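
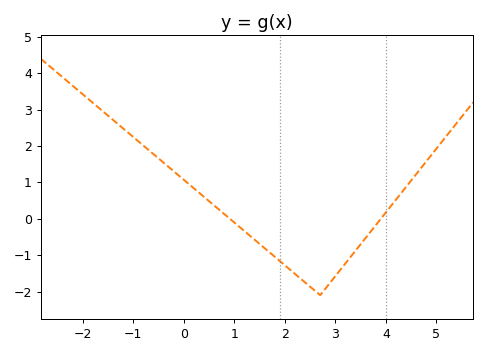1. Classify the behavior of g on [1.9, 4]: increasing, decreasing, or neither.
neither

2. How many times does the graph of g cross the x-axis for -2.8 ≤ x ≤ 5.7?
2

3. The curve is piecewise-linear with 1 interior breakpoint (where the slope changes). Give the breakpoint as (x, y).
(2.7, -2.1)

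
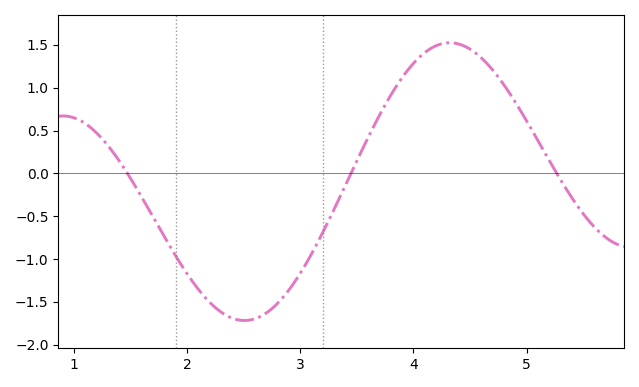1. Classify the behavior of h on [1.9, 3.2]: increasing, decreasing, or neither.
neither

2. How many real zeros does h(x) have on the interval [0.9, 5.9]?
3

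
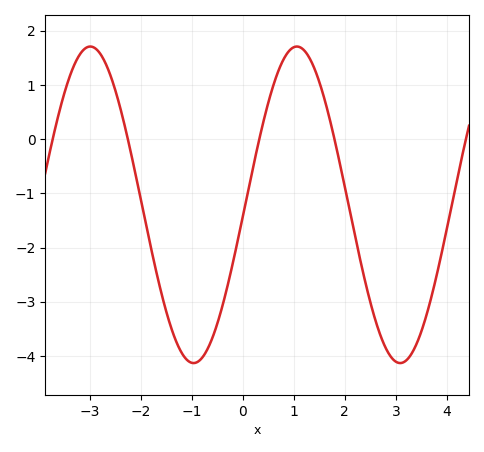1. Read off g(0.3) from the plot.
-0.086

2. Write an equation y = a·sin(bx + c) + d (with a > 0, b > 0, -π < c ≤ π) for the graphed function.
y = 2.92sin(1.55x - 0.07) - 1.21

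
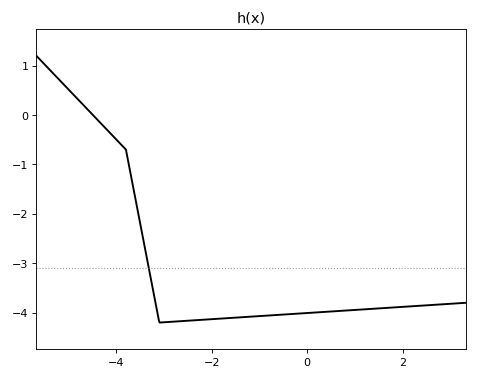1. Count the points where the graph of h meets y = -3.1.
1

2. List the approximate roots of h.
-4.49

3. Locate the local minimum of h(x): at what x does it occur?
-3.1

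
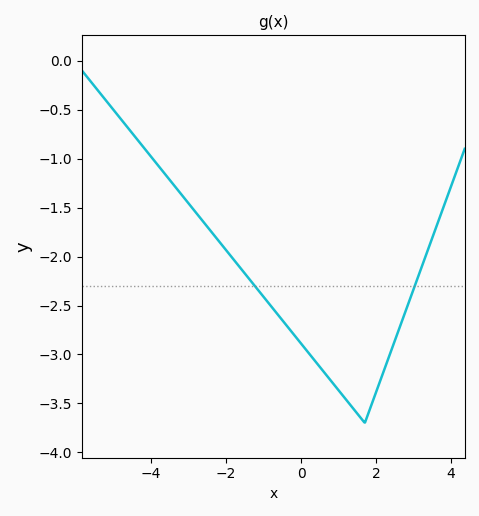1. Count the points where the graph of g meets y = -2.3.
2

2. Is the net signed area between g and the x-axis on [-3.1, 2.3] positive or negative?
negative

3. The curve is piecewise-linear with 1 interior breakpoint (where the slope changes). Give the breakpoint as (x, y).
(1.7, -3.7)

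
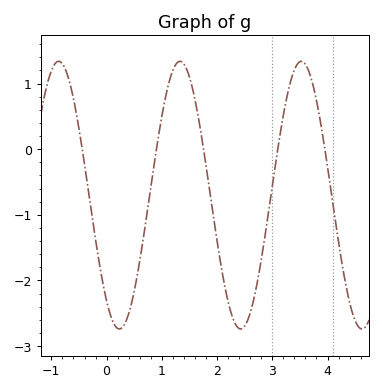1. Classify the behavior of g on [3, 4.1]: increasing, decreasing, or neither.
neither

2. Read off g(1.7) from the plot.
0.295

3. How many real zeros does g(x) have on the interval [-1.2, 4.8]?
5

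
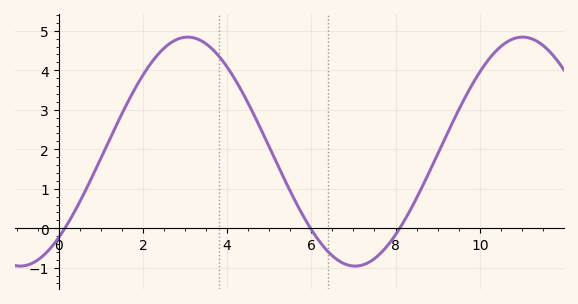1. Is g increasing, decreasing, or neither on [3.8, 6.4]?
decreasing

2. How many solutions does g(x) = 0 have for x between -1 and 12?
3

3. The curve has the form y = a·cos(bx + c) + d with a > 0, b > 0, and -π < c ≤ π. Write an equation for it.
y = 2.9cos(0.79x - 2.42) + 1.94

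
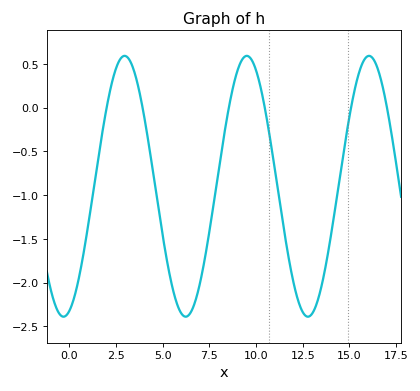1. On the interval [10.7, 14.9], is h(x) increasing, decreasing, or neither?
neither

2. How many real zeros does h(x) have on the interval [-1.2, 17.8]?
6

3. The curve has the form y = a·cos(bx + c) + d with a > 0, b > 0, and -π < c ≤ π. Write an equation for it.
y = 1.49cos(0.96x - 2.84) - 0.9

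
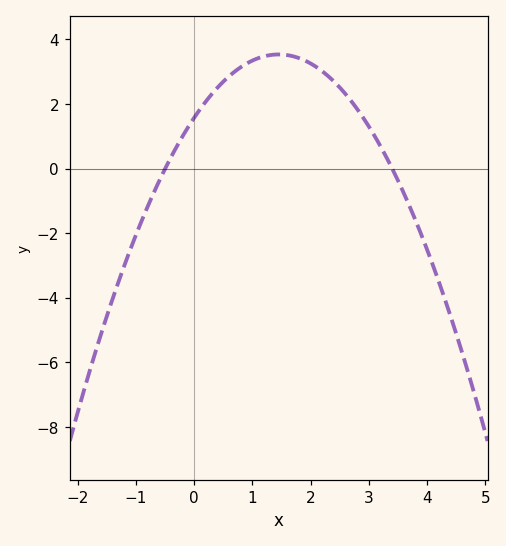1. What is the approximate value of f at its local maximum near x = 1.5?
3.54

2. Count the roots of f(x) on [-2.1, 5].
2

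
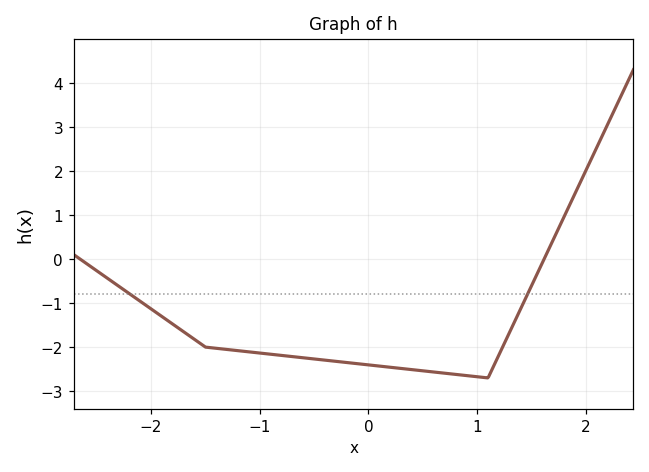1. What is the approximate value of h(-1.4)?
-2.03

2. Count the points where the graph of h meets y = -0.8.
2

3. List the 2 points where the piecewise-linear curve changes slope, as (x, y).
(-1.5, -2); (1.1, -2.7)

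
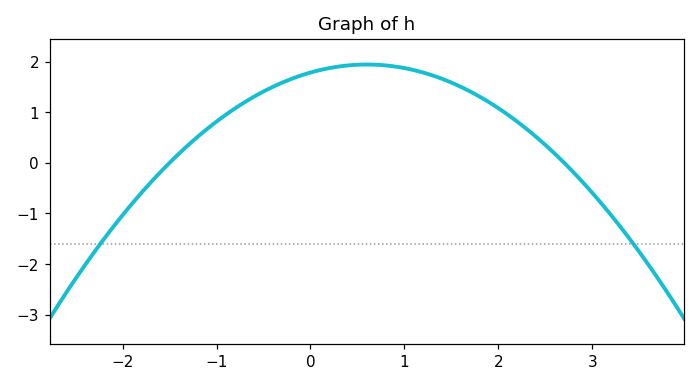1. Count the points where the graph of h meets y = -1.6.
2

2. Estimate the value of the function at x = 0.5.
1.94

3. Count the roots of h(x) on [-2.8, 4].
2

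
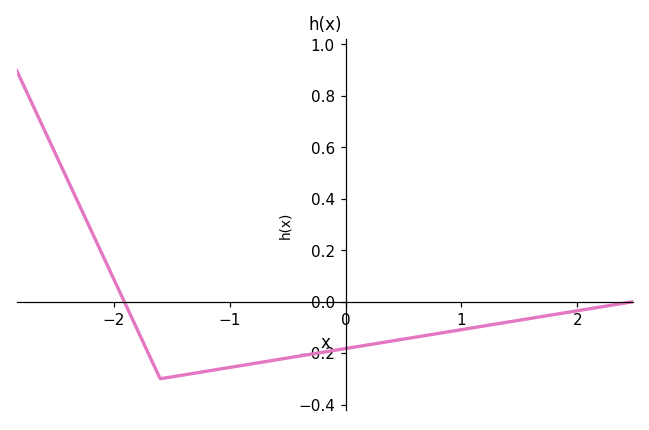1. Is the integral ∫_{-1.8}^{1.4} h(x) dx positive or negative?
negative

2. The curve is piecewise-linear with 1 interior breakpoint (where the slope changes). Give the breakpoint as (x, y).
(-1.6, -0.3)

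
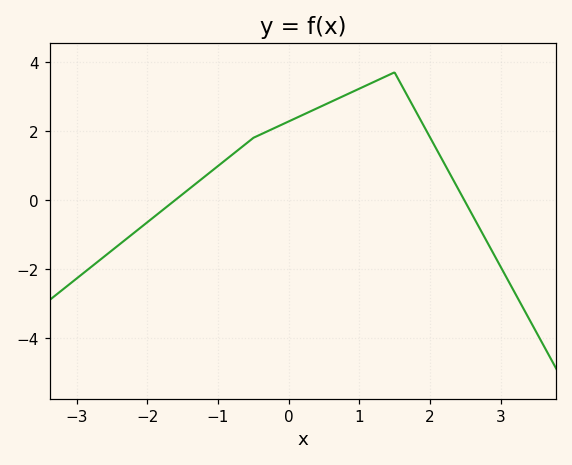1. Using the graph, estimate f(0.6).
2.8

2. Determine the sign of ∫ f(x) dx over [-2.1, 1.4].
positive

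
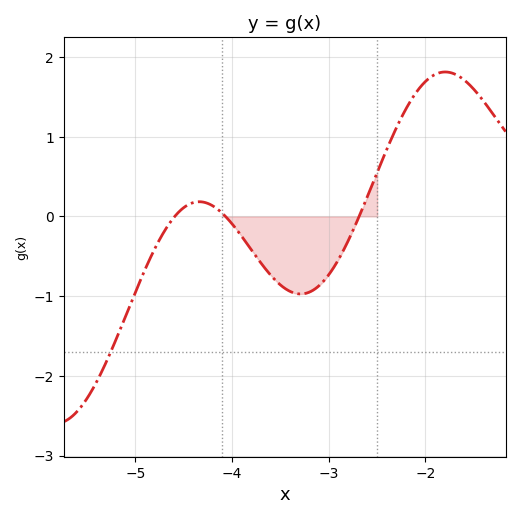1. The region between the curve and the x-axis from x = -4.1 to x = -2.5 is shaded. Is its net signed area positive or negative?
negative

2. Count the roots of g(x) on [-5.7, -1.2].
3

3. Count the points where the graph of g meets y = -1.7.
1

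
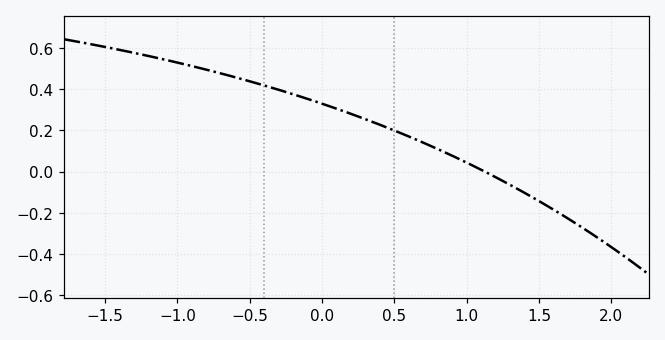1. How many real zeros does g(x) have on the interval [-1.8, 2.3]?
1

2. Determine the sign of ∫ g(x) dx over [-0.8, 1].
positive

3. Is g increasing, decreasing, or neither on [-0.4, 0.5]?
decreasing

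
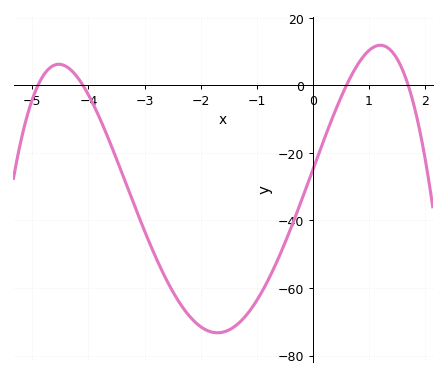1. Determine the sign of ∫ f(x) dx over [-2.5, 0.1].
negative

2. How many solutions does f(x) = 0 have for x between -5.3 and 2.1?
4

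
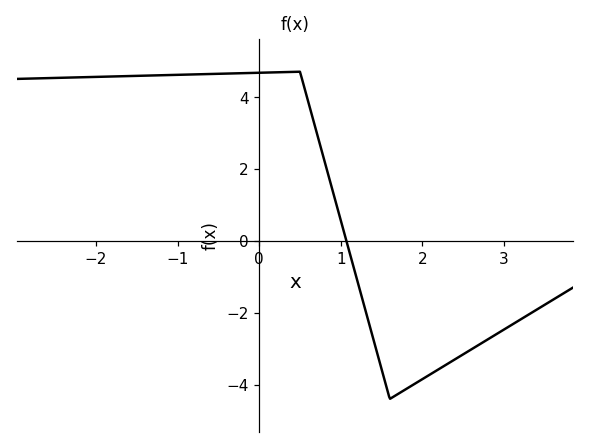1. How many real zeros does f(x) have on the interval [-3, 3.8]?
1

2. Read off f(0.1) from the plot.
4.68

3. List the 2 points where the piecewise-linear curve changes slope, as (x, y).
(0.5, 4.7); (1.6, -4.4)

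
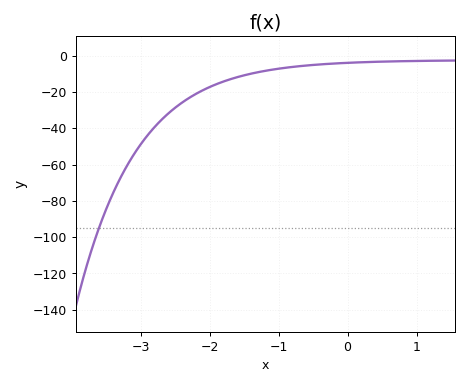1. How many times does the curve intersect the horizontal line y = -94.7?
1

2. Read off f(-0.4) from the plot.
-4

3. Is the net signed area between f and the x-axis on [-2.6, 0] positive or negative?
negative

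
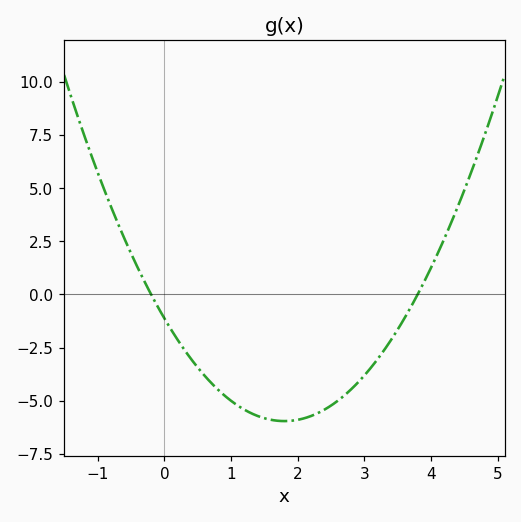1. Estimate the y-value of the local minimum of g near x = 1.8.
-6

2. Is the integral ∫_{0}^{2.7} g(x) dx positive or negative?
negative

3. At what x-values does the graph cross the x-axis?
-0.2, 3.8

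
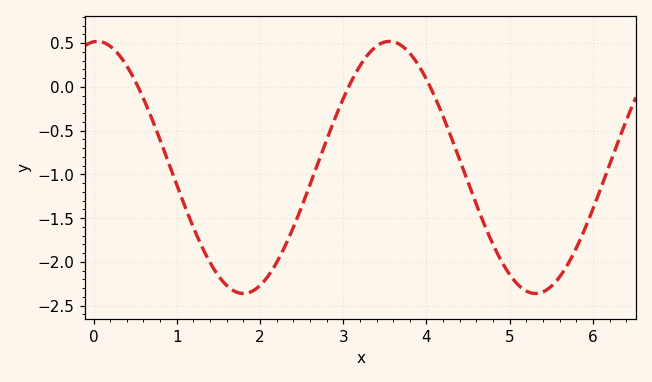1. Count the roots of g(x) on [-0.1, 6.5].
3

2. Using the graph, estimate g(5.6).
-2.17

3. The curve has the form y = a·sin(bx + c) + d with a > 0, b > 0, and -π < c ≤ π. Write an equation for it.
y = 1.44sin(1.79x + 1.49) - 0.92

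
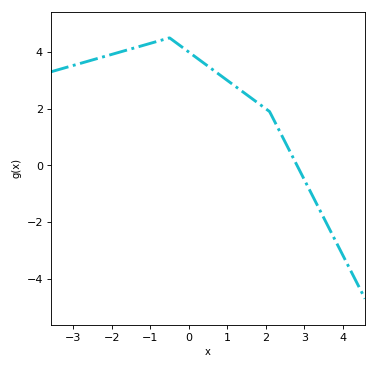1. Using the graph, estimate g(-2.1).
3.88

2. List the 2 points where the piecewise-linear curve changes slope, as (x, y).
(-0.5, 4.5); (2.1, 1.9)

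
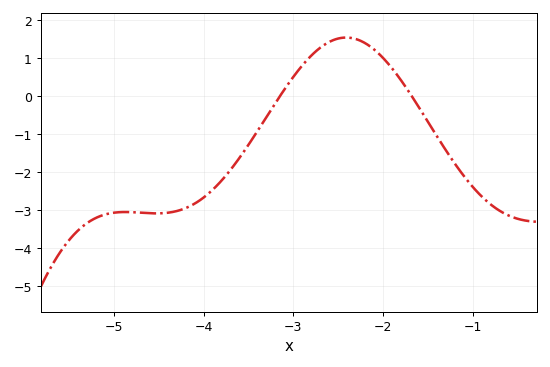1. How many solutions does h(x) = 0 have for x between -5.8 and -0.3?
2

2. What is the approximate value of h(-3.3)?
-0.6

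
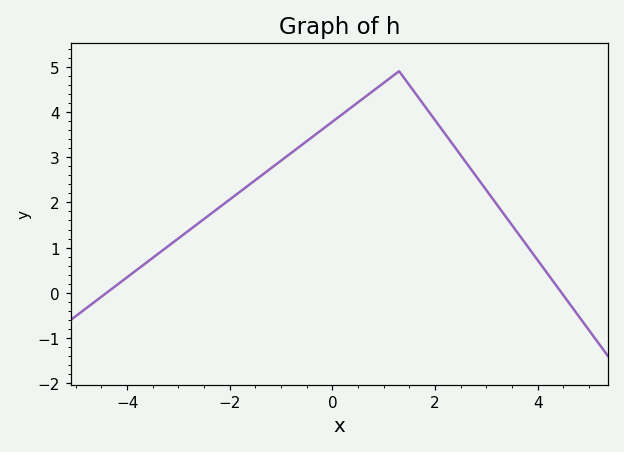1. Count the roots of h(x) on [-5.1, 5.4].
2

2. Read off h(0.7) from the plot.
4.38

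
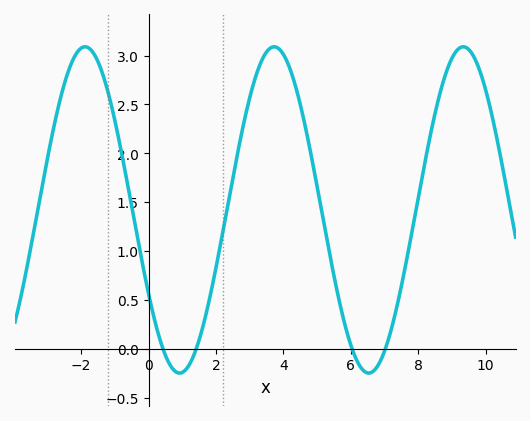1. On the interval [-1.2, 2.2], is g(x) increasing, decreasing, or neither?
neither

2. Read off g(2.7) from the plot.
2.11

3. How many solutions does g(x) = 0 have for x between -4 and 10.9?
4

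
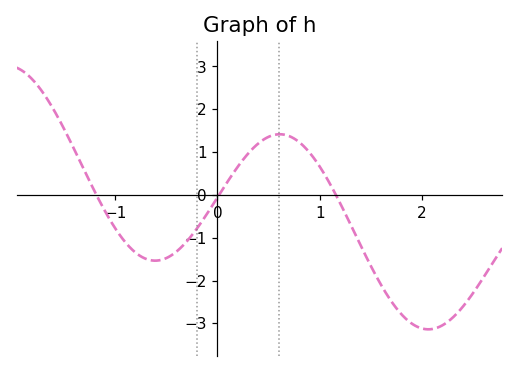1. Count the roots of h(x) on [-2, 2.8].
3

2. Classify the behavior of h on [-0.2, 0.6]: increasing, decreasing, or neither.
increasing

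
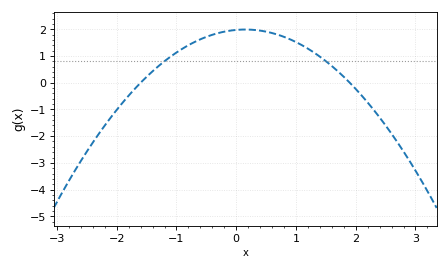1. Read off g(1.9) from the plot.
0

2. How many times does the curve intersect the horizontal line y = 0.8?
2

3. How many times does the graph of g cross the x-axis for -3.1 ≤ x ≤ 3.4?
2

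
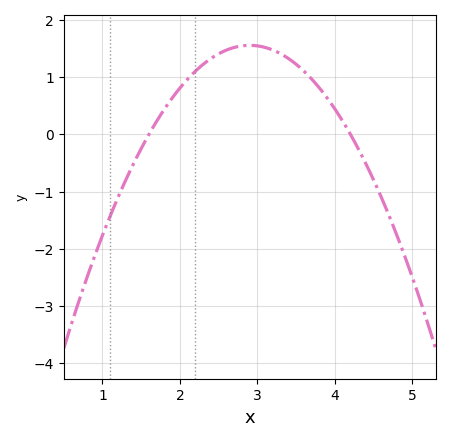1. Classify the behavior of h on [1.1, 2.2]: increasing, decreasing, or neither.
increasing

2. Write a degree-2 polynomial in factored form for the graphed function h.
y = -0.92(x - 1.6)(x - 4.2)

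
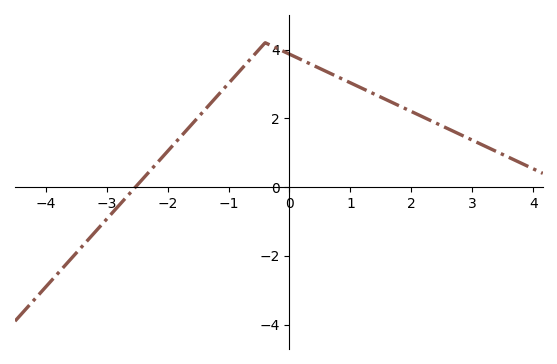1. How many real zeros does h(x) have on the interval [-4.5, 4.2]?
1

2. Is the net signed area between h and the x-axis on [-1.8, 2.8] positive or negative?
positive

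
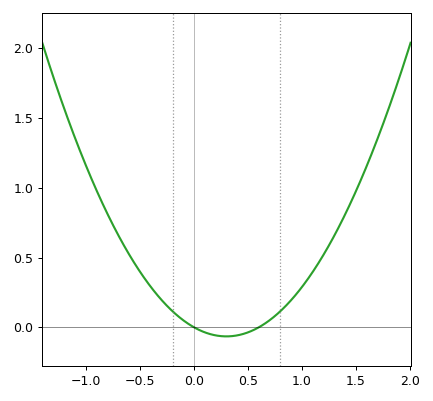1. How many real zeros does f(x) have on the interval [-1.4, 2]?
2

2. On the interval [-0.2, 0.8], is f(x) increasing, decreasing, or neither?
neither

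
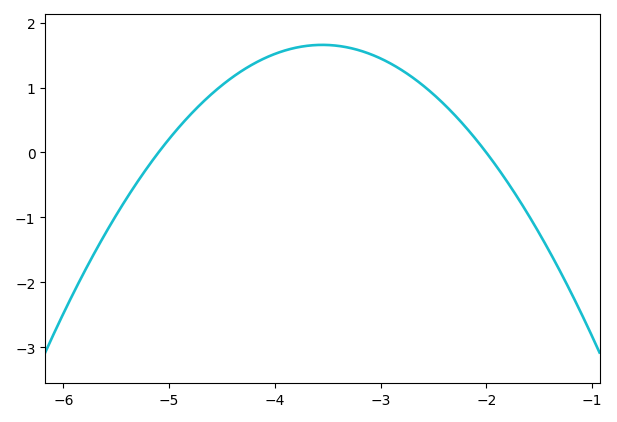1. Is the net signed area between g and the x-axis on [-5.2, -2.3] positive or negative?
positive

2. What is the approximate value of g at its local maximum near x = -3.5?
1.7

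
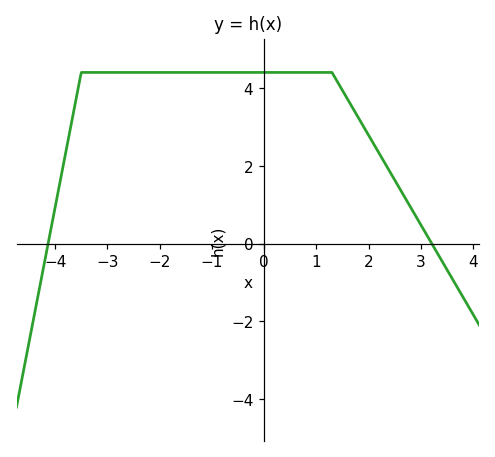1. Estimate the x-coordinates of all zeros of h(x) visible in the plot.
-4.2, 3.2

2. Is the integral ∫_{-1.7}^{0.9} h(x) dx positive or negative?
positive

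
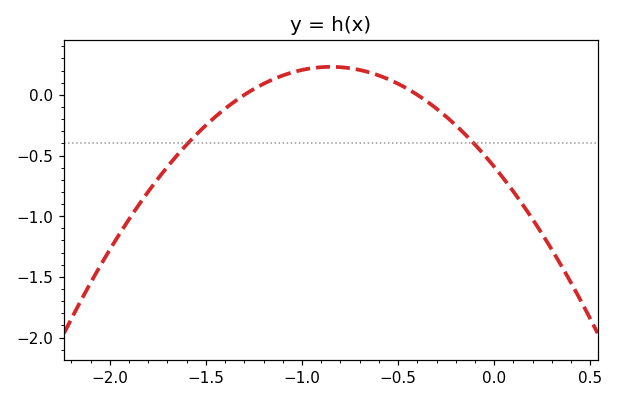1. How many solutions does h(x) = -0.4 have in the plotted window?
2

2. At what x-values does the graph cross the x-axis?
-1.3, -0.4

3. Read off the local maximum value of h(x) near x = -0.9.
0.25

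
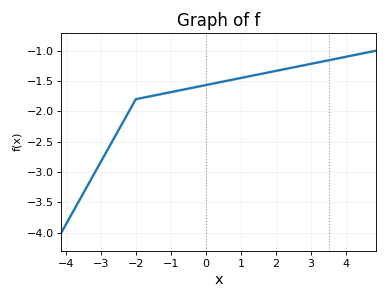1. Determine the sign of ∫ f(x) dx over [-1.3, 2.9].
negative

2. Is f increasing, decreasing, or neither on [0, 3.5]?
increasing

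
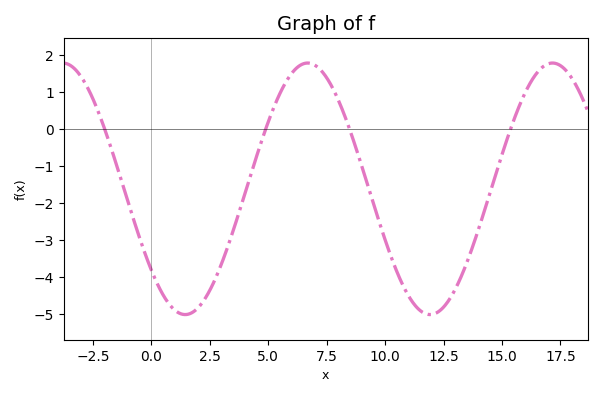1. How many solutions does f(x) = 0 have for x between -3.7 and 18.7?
4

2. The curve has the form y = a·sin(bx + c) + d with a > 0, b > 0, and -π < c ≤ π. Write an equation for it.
y = 3.4sin(0.6x - 2.4) - 1.62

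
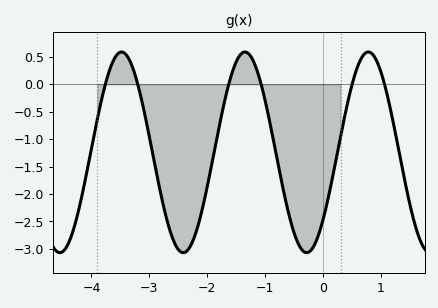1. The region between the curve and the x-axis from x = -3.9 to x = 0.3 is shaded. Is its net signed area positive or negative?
negative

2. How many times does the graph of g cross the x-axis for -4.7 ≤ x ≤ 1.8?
6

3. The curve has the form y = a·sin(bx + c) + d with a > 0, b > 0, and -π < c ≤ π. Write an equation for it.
y = 1.83sin(3x - 0.73) - 1.24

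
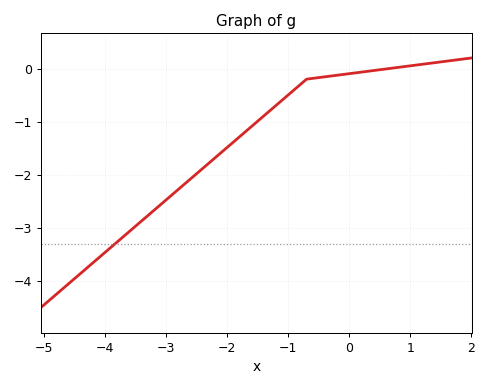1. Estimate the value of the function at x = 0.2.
-0.1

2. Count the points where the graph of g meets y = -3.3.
1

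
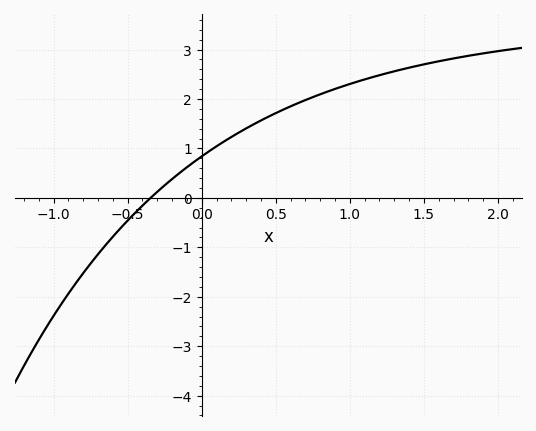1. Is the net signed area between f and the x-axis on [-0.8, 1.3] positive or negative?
positive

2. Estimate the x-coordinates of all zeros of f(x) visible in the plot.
-0.35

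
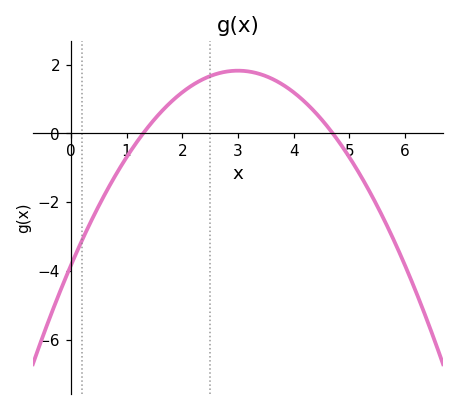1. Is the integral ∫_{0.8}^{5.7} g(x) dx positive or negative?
positive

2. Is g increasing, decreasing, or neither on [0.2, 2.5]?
increasing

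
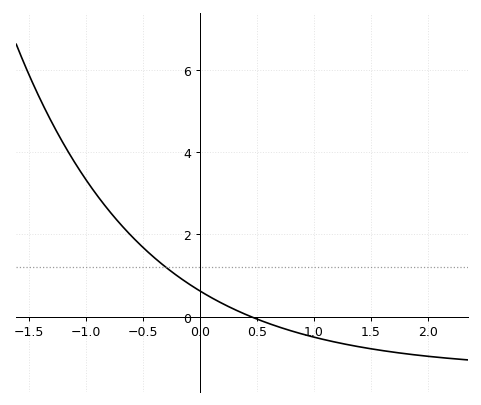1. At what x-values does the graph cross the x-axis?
0.5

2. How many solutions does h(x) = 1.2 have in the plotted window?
1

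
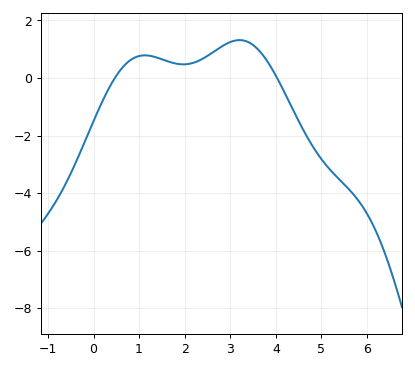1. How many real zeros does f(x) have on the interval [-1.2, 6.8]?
2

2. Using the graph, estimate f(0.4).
-0.177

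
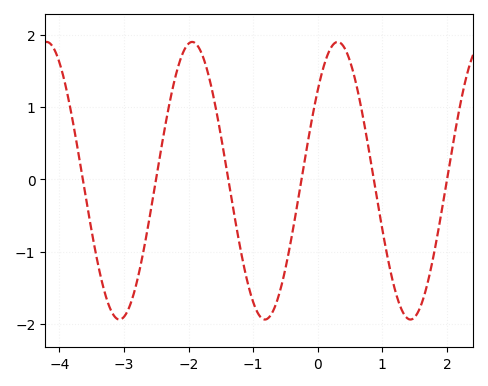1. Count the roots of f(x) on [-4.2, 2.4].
6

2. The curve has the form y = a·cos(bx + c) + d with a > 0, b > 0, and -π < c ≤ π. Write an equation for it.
y = 1.92cos(2.8x - 0.86) - 0.02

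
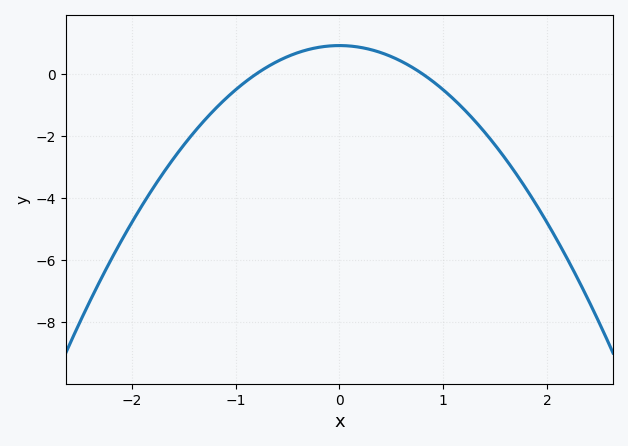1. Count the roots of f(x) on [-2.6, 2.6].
2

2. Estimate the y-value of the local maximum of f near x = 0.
1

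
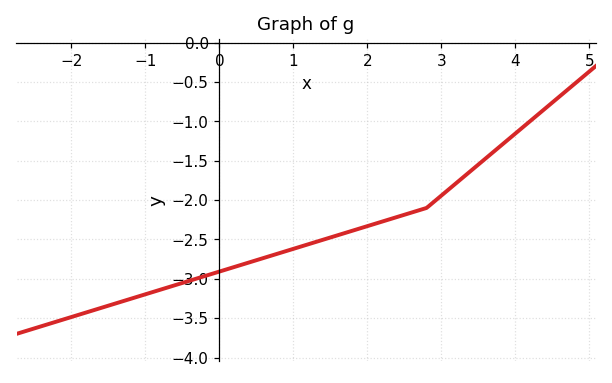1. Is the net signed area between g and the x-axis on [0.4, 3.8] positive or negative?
negative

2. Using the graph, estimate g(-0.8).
-3.15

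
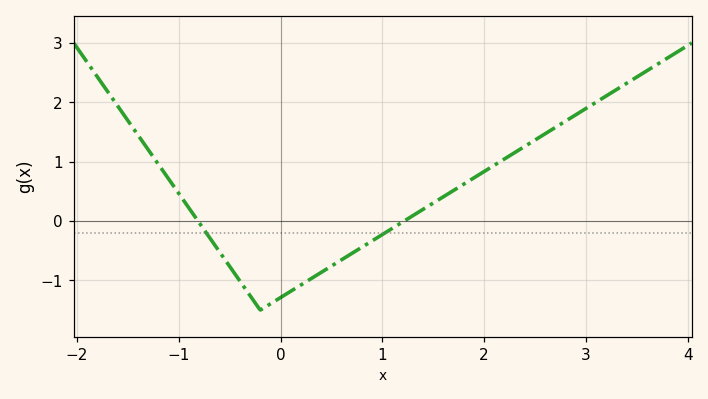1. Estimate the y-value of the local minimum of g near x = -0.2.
-1.5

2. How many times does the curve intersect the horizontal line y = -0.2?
2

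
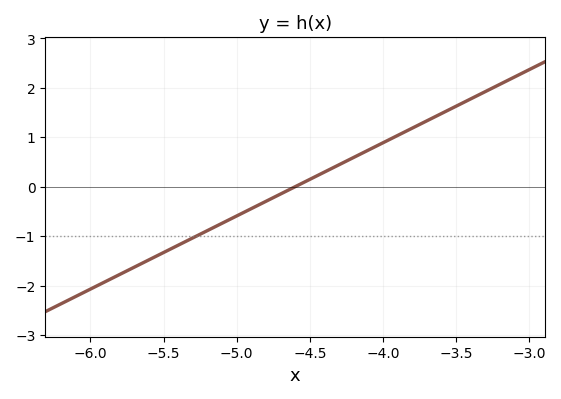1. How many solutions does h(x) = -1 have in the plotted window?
1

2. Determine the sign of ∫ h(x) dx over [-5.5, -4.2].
negative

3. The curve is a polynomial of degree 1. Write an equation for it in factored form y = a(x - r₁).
y = 1.48(x + 4.6)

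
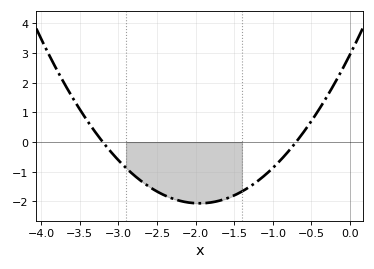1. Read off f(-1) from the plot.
-0.9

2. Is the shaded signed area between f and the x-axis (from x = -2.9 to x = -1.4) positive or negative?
negative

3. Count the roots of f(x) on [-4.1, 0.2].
2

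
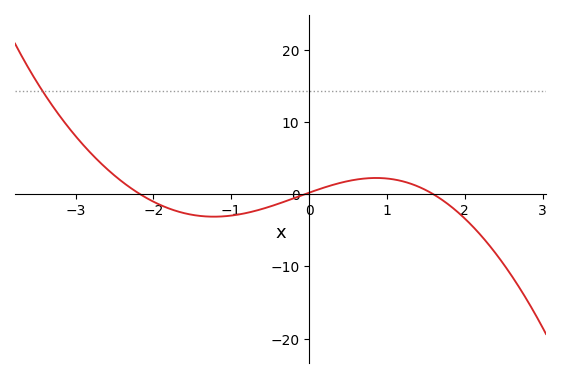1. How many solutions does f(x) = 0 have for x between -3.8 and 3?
3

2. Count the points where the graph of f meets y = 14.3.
1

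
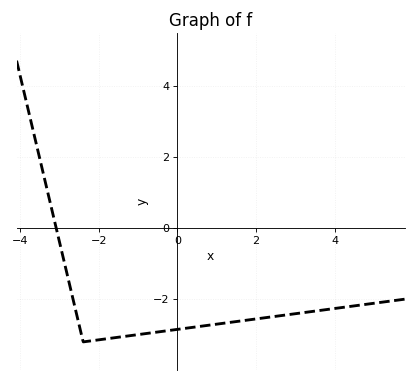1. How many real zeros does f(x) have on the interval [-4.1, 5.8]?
1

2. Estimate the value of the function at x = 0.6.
-2.8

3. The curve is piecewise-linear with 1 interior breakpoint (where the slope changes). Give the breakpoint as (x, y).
(-2.4, -3.2)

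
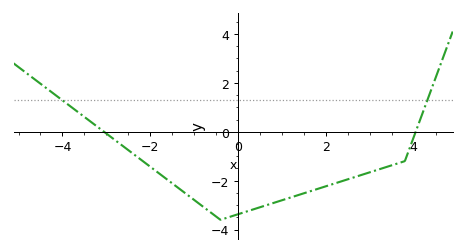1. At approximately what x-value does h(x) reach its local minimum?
-0.397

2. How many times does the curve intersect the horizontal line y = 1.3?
2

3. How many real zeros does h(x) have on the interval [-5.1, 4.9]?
2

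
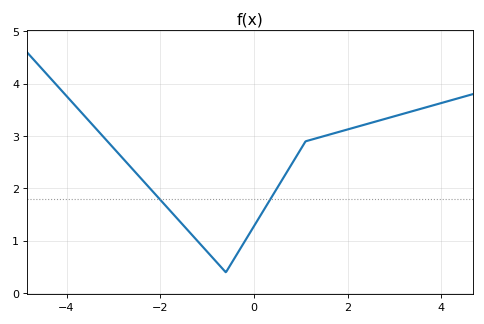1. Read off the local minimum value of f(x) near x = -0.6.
0.4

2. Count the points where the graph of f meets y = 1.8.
2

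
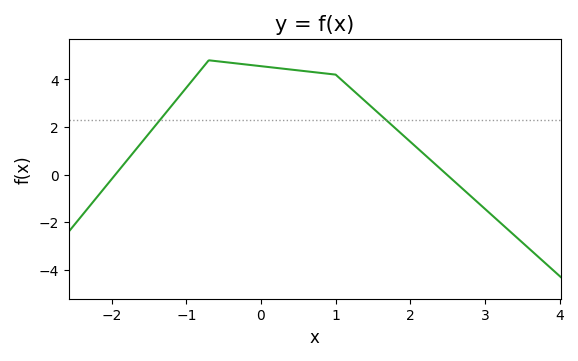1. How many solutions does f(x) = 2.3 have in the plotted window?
2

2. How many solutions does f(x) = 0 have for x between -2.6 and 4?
2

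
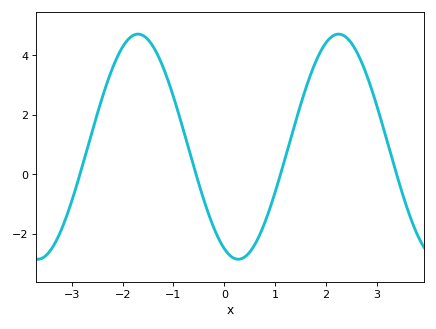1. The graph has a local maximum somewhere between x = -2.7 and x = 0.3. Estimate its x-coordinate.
-1.7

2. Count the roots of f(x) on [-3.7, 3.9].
4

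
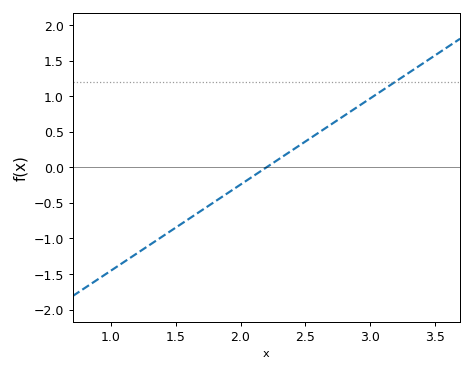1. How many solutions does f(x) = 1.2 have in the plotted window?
1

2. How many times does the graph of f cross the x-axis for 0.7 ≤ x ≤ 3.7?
1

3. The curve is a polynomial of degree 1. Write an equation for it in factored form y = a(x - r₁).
y = 1.21(x - 2.2)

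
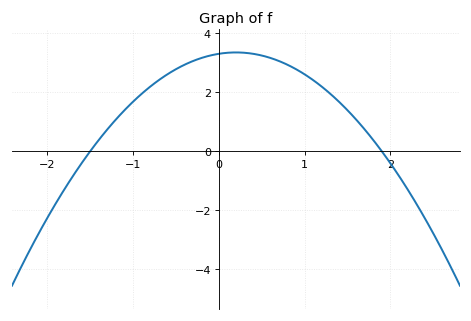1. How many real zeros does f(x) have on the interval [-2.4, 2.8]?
2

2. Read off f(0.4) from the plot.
3.31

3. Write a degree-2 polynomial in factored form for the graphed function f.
y = -1.16(x + 1.5)(x - 1.9)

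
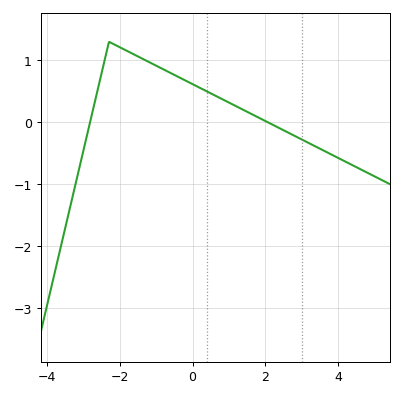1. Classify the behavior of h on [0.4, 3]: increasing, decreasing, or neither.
decreasing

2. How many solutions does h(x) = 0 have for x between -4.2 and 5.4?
2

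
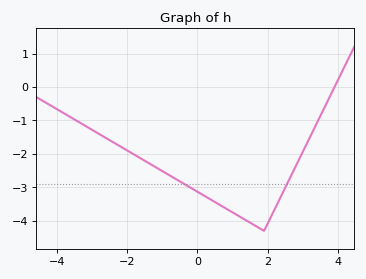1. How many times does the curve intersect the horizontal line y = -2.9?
2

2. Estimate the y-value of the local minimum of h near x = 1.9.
-4.3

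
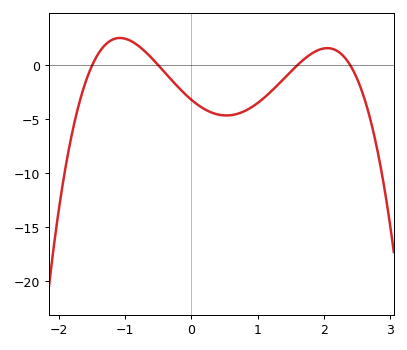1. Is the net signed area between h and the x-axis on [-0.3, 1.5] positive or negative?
negative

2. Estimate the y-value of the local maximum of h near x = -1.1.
2.52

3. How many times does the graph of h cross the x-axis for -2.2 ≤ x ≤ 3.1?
4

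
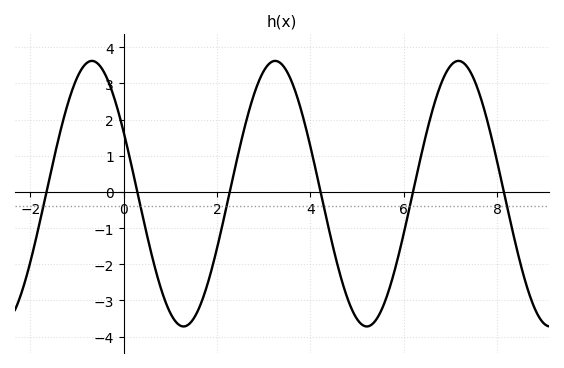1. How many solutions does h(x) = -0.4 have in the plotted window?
6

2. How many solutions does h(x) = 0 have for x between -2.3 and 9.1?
6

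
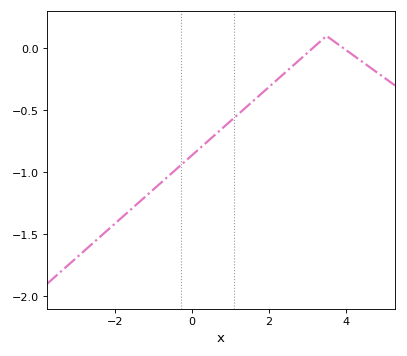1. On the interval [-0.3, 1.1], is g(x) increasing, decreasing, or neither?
increasing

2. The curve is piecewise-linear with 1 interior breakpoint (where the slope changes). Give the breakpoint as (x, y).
(3.5, 0.1)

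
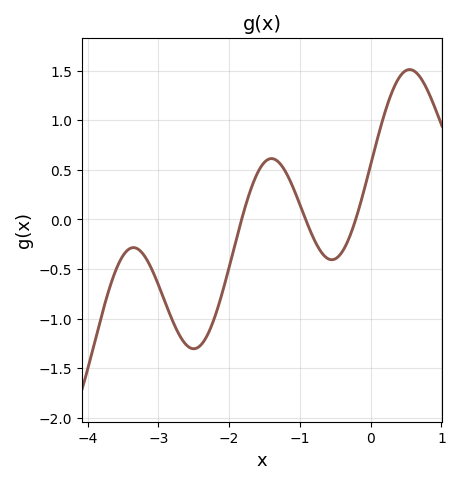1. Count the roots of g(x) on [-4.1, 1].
3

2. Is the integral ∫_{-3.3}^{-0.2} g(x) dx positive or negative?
negative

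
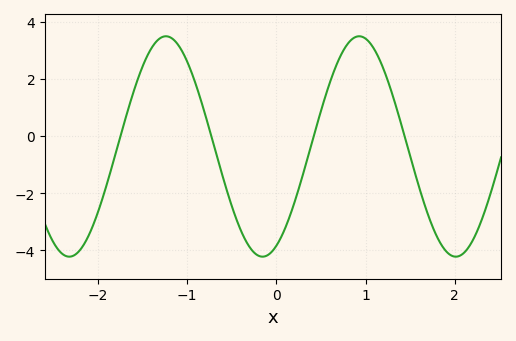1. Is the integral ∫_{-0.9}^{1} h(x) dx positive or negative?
negative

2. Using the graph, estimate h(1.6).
-1.8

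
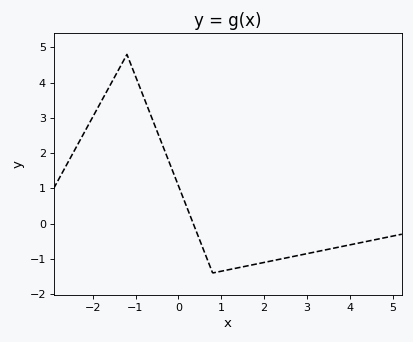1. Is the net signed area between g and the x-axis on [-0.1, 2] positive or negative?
negative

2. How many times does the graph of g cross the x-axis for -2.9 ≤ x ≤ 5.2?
1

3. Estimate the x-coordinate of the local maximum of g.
-1.2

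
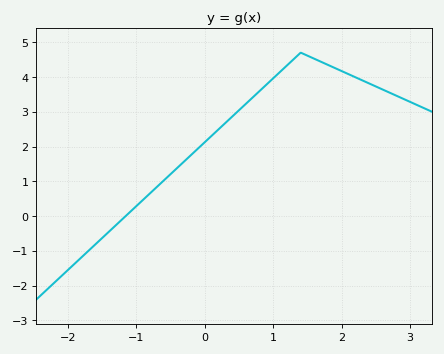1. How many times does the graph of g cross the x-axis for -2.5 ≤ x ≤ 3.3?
1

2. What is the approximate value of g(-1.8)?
-1.18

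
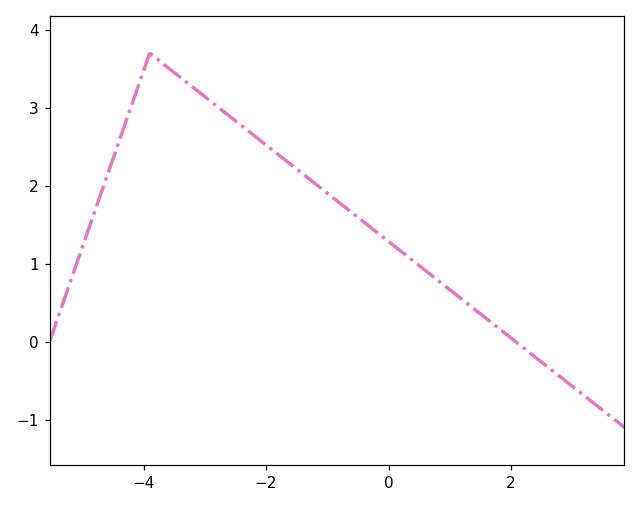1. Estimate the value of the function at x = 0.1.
1.22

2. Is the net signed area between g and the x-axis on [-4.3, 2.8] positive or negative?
positive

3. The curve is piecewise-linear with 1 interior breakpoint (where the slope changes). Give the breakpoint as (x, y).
(-3.9, 3.7)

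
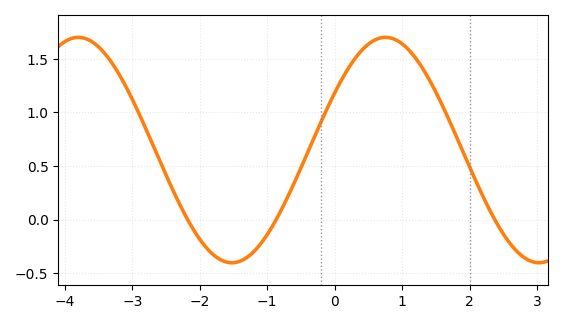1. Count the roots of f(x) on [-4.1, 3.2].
3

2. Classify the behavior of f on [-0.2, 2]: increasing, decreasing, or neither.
neither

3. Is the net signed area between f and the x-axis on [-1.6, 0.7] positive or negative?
positive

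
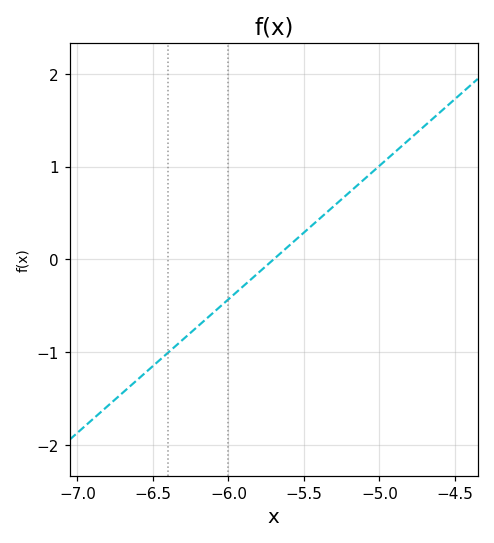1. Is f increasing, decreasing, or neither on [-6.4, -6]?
increasing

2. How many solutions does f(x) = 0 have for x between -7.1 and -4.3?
1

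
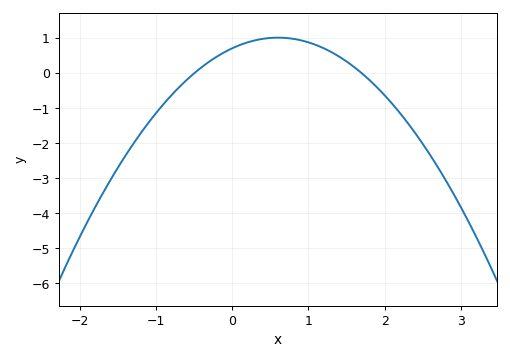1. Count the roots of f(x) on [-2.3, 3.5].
2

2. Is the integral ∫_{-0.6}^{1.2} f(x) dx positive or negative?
positive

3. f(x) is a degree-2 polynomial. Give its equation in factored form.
y = -0.84(x + 0.5)(x - 1.7)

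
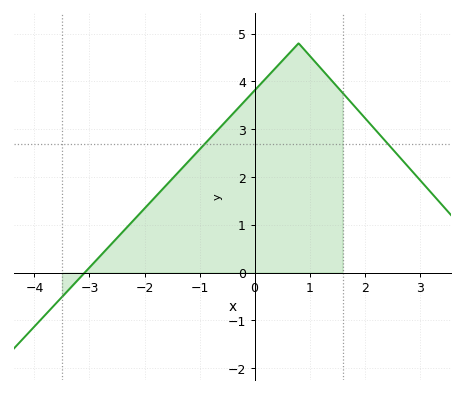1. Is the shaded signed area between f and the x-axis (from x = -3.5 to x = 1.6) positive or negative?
positive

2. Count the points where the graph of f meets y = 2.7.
2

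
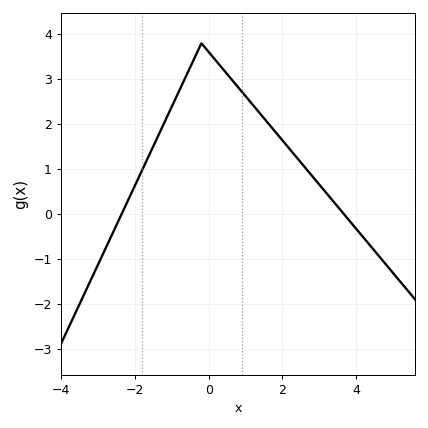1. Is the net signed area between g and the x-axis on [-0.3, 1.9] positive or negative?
positive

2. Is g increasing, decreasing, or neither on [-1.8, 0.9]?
neither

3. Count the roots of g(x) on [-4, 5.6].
2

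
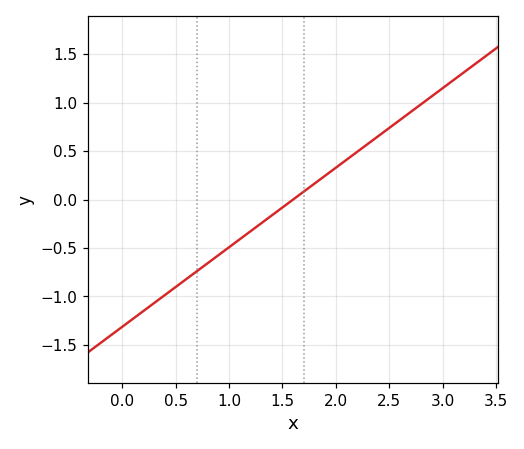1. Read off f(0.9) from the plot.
-0.55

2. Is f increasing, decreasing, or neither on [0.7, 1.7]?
increasing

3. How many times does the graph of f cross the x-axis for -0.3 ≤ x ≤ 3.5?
1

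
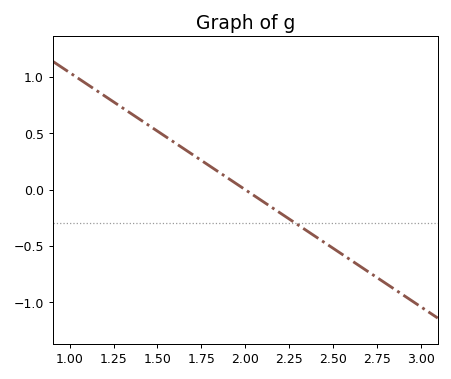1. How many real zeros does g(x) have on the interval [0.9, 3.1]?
1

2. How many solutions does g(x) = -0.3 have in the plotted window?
1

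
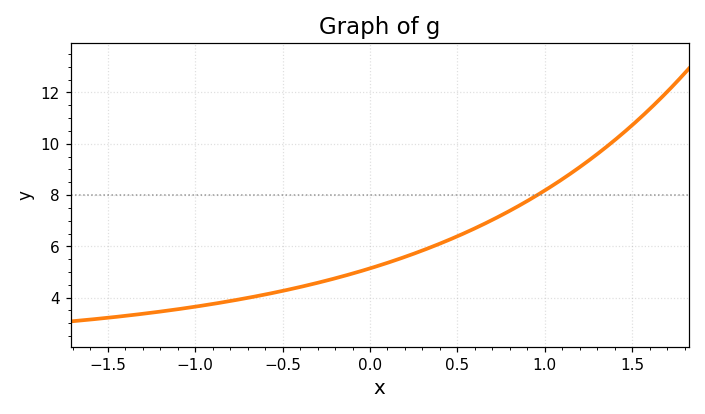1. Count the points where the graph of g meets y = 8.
1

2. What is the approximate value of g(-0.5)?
4.26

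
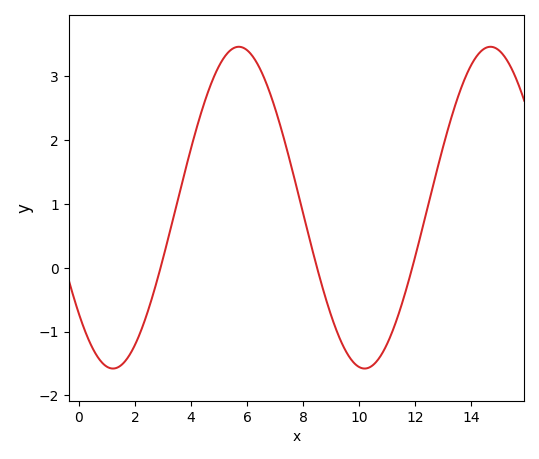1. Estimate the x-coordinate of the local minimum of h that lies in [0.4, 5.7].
1.2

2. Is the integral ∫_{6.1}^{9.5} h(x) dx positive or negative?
positive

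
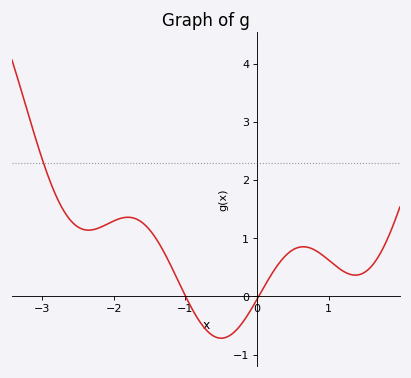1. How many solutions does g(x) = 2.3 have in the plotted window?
1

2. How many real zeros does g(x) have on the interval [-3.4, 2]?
2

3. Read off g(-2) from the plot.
1.3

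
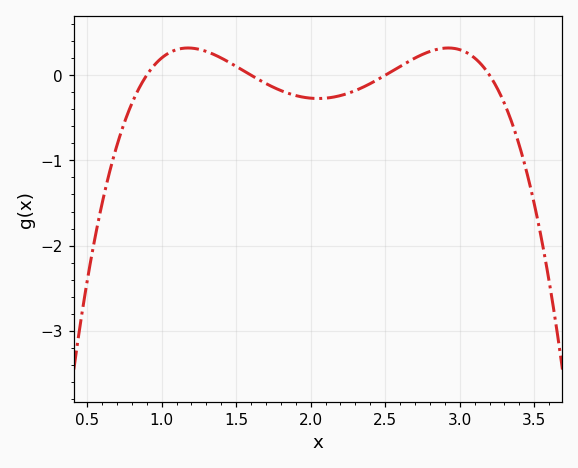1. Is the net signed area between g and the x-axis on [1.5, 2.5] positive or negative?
negative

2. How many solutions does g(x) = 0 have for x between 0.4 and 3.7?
4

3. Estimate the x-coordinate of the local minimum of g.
2.05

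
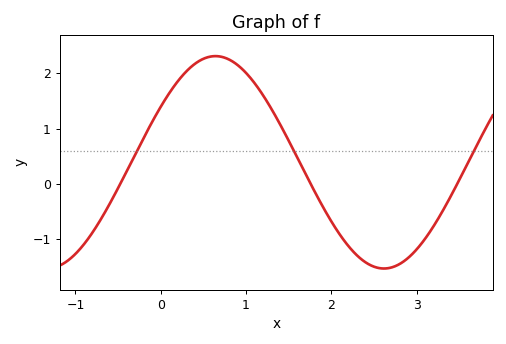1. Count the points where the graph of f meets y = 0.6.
3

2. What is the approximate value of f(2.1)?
-0.916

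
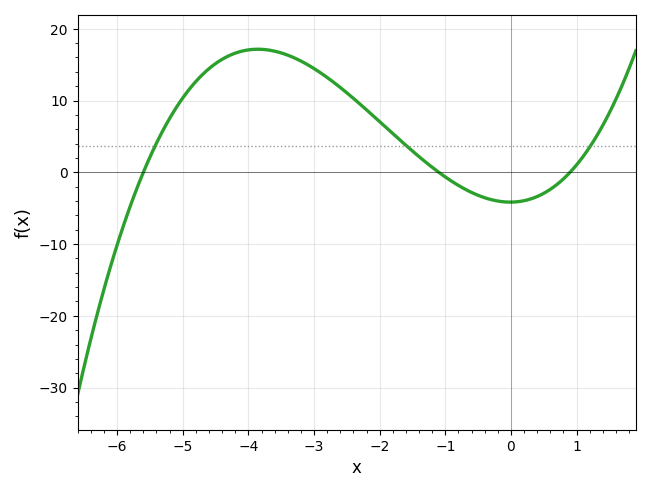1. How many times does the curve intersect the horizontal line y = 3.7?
3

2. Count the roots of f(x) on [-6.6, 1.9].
3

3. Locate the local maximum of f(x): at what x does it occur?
-3.86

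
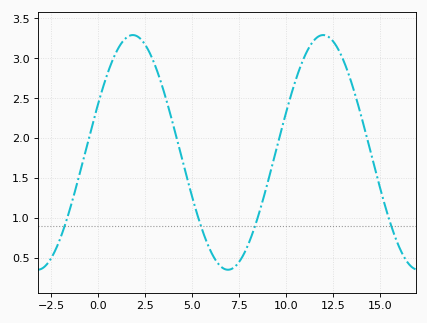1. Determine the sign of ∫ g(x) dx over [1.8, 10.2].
positive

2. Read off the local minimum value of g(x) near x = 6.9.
0.35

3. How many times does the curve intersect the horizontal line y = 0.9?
4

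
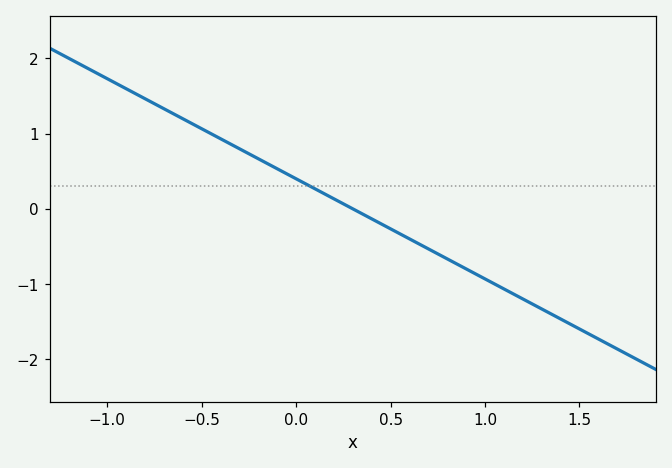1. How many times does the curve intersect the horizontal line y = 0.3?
1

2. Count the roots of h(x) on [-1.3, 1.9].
1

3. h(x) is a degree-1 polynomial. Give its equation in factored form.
y = -1.33(x - 0.3)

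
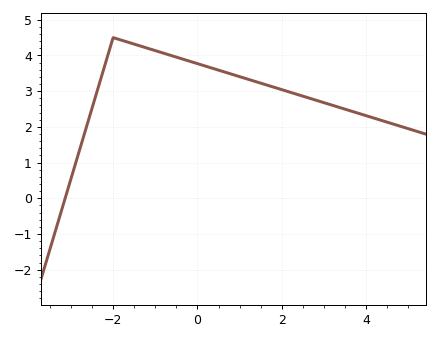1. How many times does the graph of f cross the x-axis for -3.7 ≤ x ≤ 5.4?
1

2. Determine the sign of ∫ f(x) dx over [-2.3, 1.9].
positive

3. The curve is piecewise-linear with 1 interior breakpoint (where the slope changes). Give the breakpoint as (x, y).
(-2, 4.5)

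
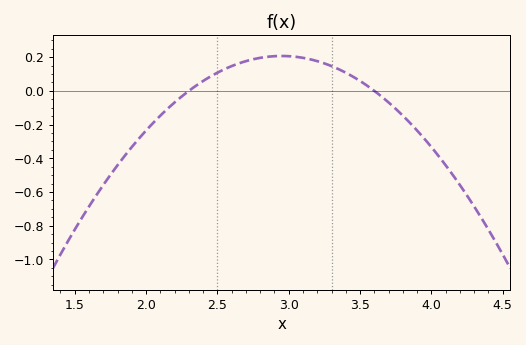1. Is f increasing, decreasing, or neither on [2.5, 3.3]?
neither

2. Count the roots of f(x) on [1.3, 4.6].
2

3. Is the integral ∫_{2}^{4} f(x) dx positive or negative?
positive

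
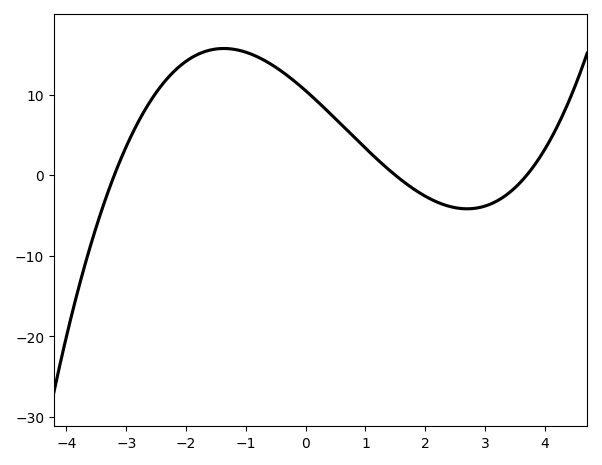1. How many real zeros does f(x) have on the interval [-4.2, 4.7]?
3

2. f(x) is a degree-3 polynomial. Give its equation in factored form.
y = 0.59(x + 3.2)(x - 1.5)(x - 3.7)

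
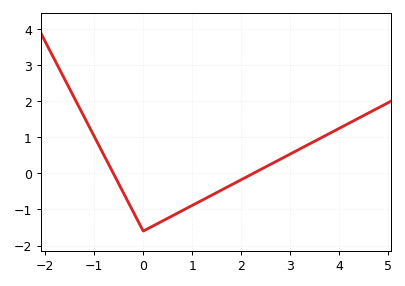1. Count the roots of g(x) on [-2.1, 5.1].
2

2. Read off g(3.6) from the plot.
0.96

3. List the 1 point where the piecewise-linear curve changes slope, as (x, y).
(0, -1.6)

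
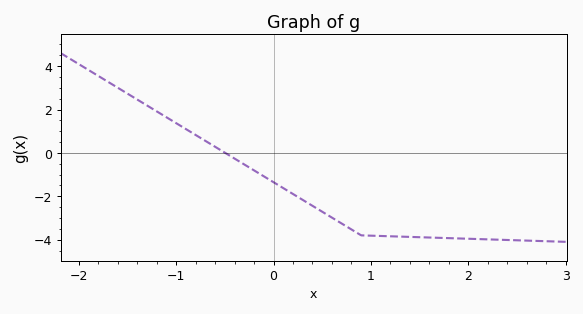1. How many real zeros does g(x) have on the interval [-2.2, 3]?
1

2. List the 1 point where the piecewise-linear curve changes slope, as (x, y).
(0.9, -3.8)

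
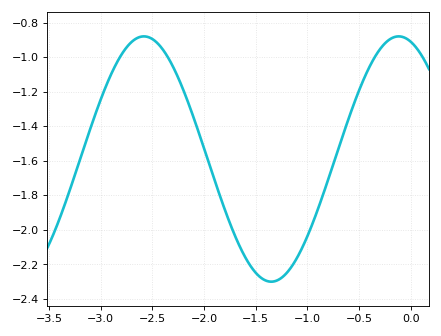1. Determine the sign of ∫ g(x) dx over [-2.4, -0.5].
negative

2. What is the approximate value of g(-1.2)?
-2.25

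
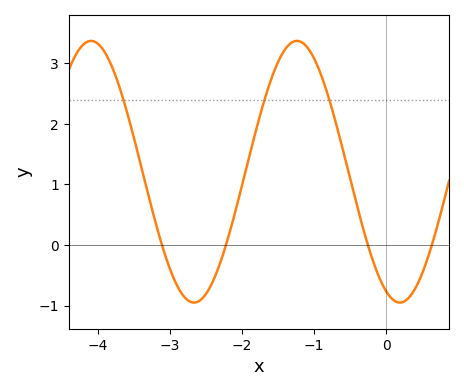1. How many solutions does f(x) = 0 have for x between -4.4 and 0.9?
4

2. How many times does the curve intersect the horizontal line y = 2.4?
3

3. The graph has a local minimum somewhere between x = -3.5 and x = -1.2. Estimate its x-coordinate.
-2.7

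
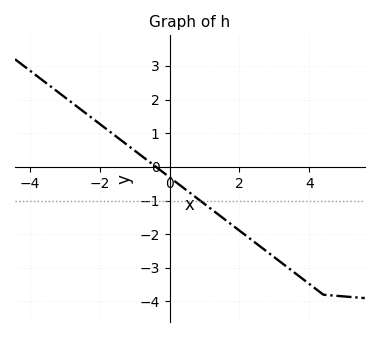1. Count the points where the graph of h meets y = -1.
1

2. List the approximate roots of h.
-0.4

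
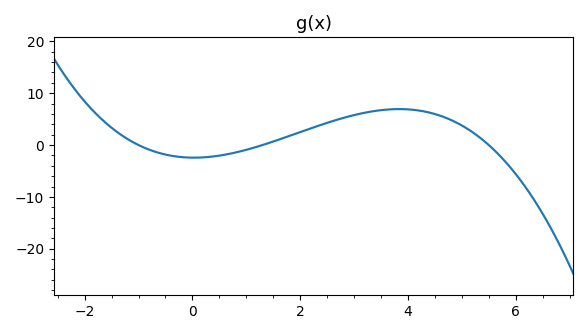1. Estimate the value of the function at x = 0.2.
-2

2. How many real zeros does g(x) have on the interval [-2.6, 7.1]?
3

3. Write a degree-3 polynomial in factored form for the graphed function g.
y = -0.34(x + 1)(x - 1.3)(x - 5.5)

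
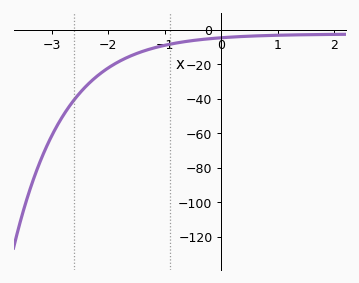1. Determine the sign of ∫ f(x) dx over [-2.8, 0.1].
negative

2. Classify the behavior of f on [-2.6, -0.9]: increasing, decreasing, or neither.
increasing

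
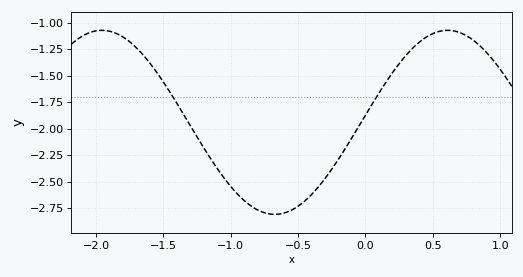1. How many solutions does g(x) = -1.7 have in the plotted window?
2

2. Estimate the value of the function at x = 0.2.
-1.47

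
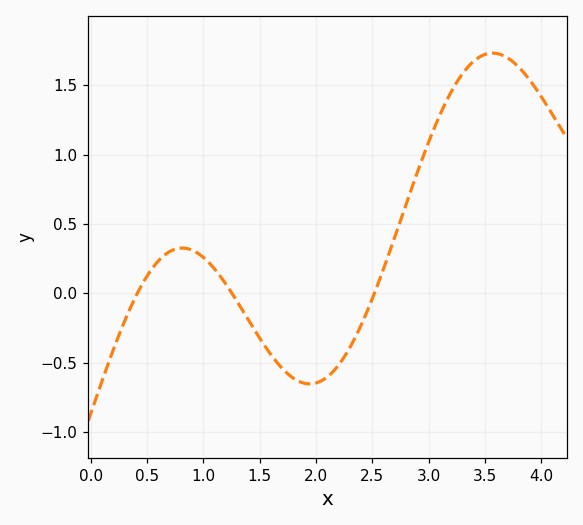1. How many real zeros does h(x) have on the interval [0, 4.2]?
3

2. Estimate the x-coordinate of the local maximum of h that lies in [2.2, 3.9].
3.6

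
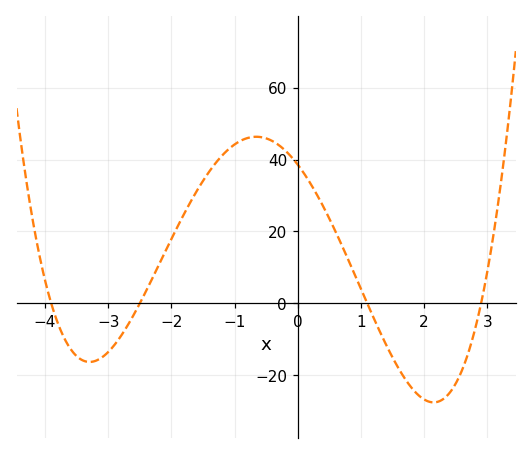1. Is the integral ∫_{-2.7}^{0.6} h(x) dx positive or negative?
positive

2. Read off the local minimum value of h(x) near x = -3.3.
-16.2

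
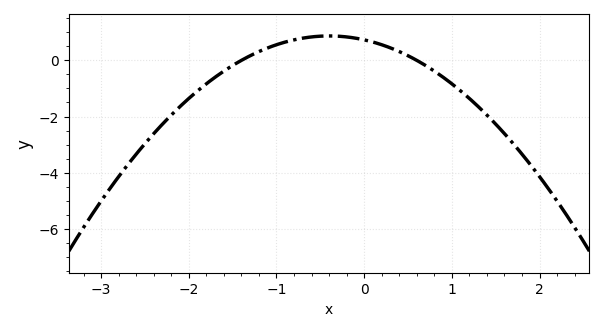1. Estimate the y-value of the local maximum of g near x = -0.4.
0.87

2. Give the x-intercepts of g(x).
-1.4, 0.6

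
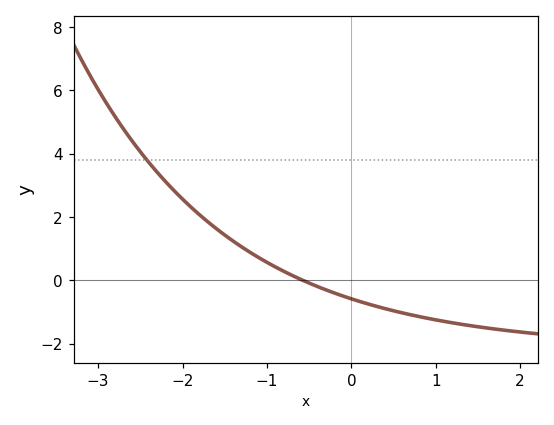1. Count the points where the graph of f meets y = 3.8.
1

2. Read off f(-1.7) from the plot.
1.8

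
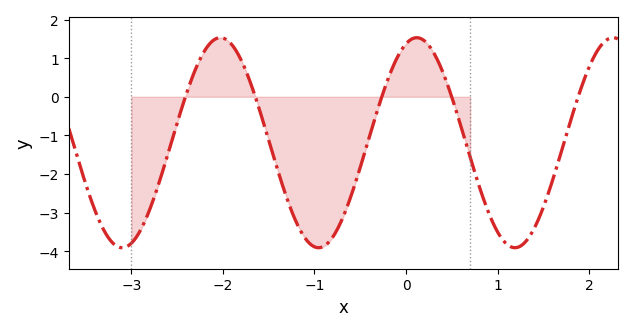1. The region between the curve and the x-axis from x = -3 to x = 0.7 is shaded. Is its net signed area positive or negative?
negative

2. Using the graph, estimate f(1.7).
-1.39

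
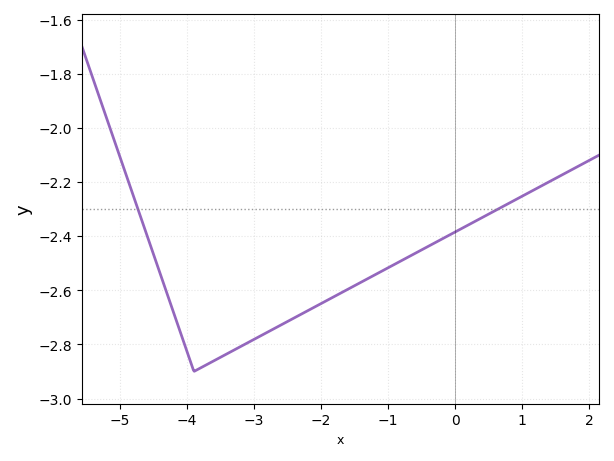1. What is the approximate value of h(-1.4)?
-2.57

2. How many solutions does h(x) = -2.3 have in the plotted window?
2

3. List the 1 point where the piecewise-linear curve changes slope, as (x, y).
(-3.9, -2.9)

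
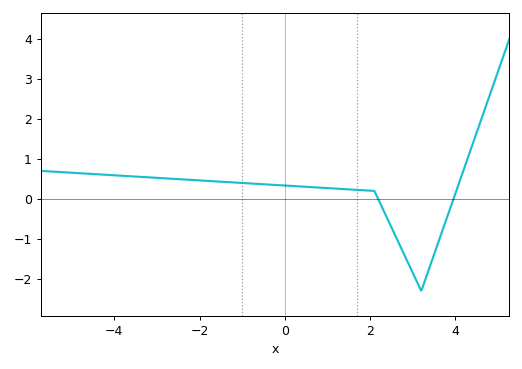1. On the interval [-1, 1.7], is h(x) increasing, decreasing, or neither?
decreasing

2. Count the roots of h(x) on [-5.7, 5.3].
2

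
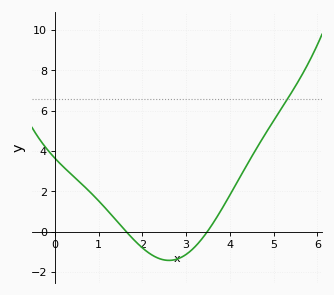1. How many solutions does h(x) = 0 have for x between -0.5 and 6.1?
2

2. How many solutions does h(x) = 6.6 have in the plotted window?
1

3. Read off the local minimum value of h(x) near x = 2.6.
-1.43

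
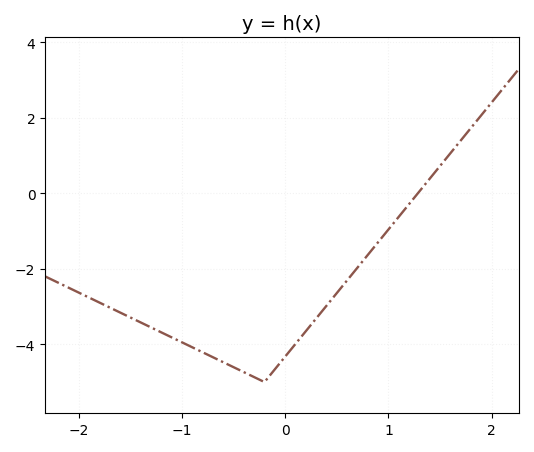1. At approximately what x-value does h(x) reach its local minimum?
-0.2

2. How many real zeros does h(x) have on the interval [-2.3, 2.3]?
1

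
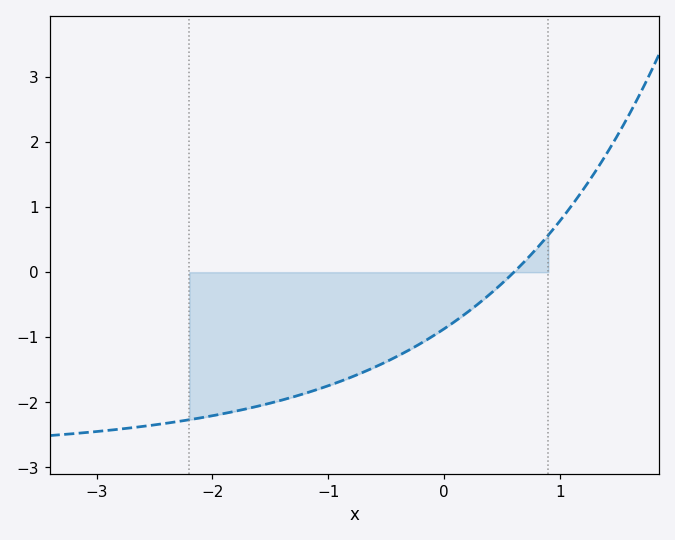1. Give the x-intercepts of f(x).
0.602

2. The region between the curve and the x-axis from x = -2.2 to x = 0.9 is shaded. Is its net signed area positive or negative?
negative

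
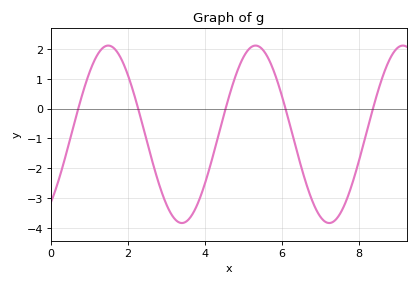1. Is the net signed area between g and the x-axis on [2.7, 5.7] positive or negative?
negative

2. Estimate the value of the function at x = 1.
1.23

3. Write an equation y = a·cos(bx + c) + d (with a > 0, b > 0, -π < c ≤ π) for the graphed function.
y = 2.97cos(1.64x - 2.43) - 0.86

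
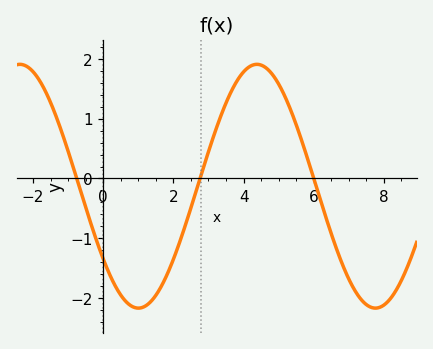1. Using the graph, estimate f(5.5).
0.9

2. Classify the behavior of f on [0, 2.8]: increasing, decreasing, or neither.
neither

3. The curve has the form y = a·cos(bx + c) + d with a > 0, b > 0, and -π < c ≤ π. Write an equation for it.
y = 2.04cos(0.93x + 2.2) - 0.13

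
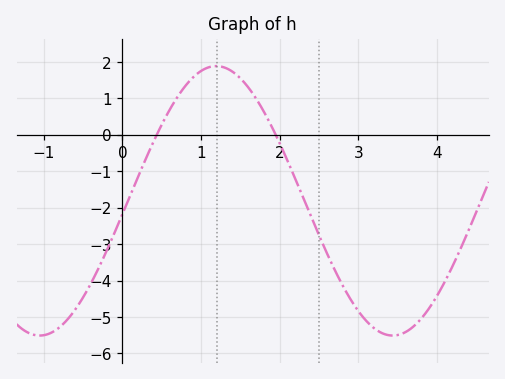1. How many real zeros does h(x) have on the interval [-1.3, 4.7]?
2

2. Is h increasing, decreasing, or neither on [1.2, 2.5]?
decreasing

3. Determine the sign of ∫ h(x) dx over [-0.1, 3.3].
negative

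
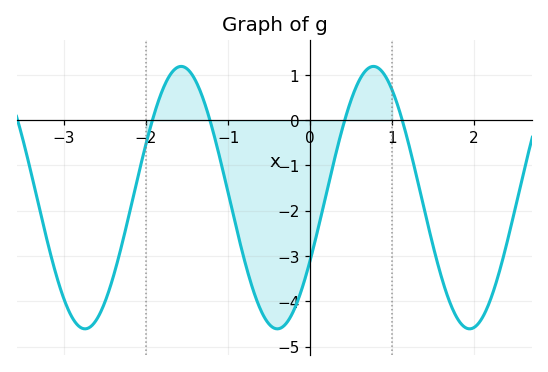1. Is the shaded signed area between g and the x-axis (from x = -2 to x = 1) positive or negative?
negative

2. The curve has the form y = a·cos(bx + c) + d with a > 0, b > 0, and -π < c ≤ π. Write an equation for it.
y = 2.9cos(2.7x - 2.1) - 1.71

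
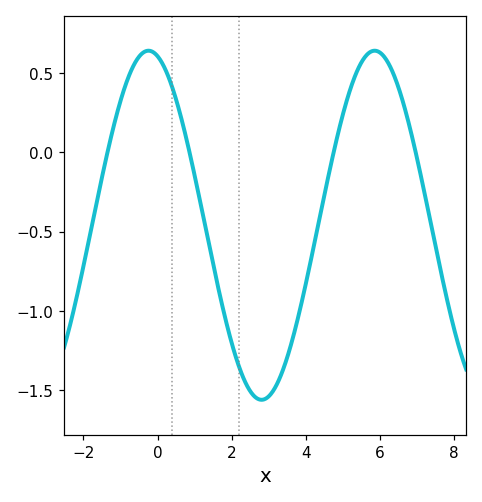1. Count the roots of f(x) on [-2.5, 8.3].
4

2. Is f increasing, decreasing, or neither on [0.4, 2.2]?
decreasing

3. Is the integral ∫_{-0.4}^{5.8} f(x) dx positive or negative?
negative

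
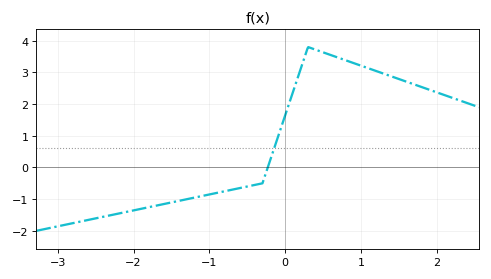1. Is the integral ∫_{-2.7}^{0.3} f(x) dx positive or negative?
negative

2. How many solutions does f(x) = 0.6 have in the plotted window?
1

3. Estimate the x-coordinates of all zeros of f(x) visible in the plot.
-0.23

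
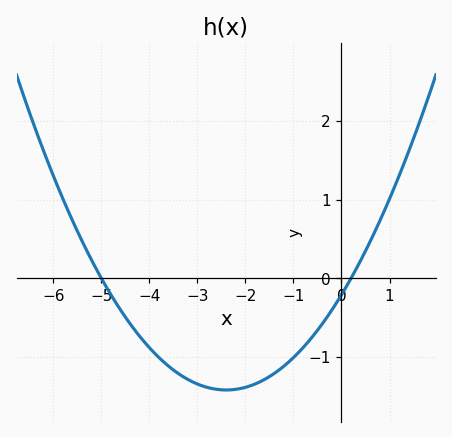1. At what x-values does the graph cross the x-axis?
-5, 0.2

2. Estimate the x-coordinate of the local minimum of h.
-2.4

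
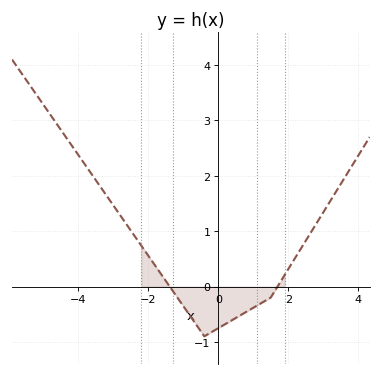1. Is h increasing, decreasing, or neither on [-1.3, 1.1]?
neither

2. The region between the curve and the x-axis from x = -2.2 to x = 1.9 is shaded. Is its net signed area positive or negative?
negative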